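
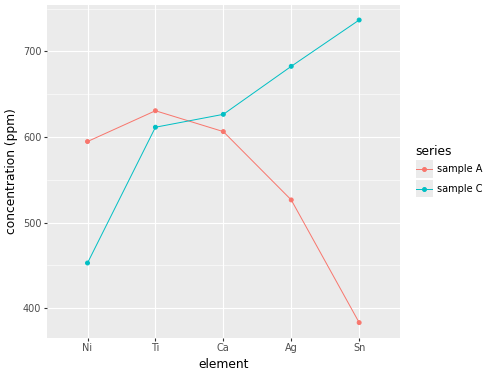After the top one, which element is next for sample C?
Top 3 for sample C: Sn ≈ 750, Ag ≈ 700, Ca ≈ 650.

Ag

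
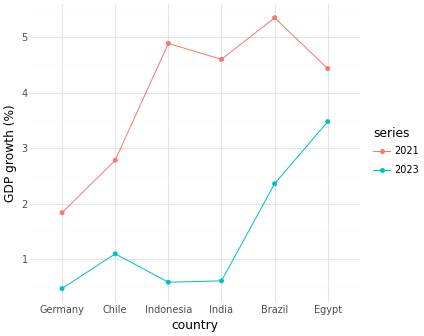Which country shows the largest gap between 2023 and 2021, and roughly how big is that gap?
Indonesia, ≈ 4.5 %

Indonesia: 2023 ≈ 0.5, 2021 ≈ 5.0 → gap ≈ 4.5. Next-largest (India) is only ≈ 4.0.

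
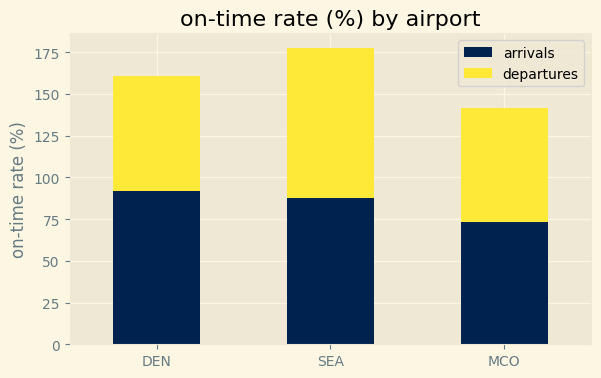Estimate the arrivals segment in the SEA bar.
arrivals top ≈ 80, bottom ≈ 0; segment ≈ 80.

≈ 80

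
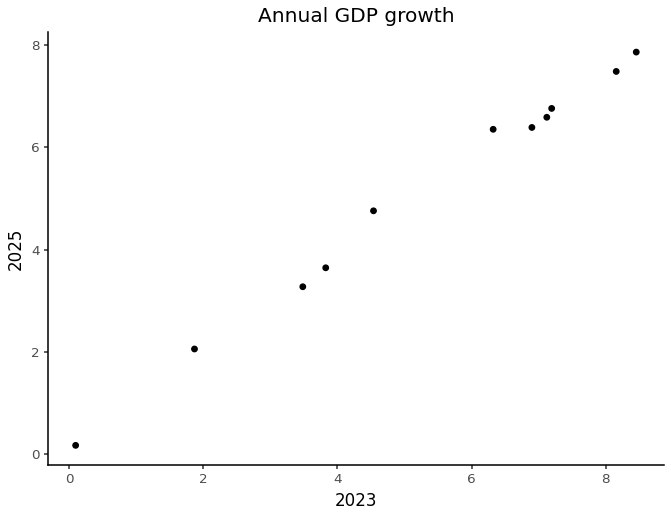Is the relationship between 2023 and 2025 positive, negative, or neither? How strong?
positive, strong

Points are positively correlated; strong (|r| ≈ 1.0).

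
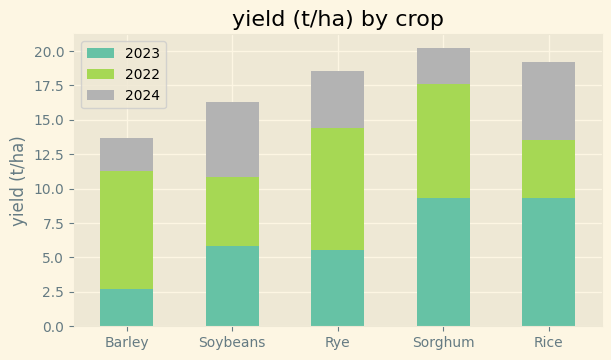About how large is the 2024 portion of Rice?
≈ 6

2024 top ≈ 20, bottom ≈ 14; segment ≈ 6.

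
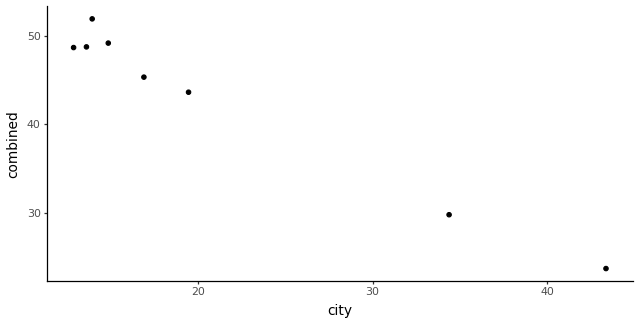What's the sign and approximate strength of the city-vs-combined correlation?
Points are negatively correlated; strong (|r| ≈ 1.0).

negative, strong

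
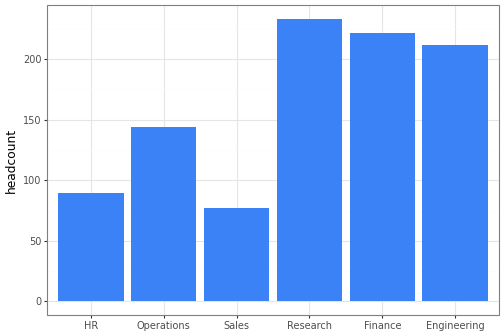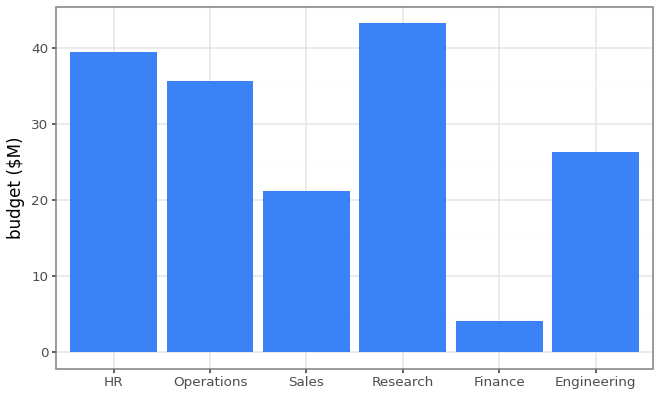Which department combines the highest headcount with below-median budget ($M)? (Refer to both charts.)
Finance

Chart 2 median budget ($M) ≈ 30; below-median departments: Sales, Finance, Engineering. Among those, Finance has the highest headcount (≈ 225).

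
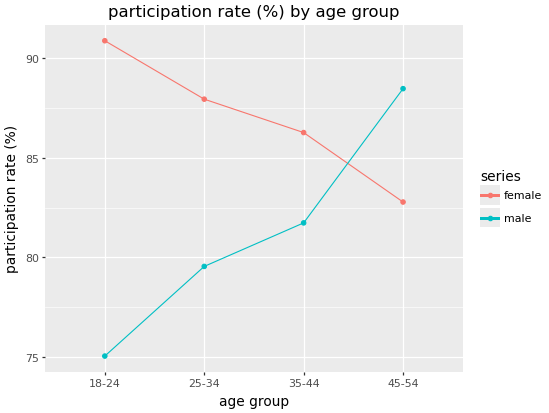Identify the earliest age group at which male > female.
45-54

35-44: male ≈ 82 vs female ≈ 86 (not yet); 45-54: male ≈ 88 vs female ≈ 82 (first crossover).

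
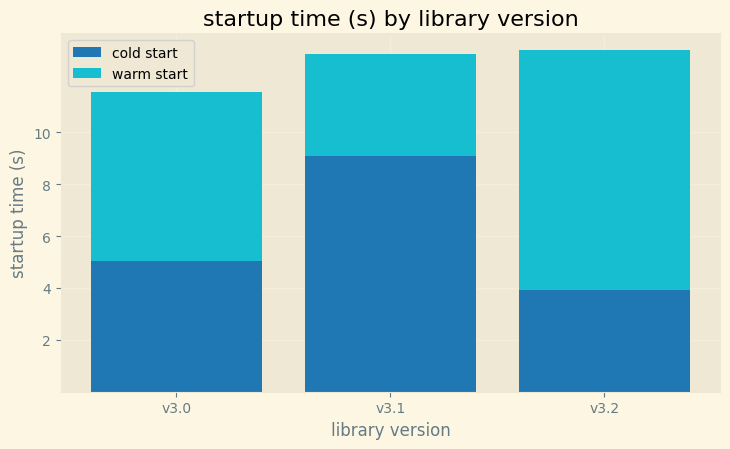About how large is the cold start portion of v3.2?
cold start top ≈ 4, bottom ≈ 0; segment ≈ 4.

≈ 4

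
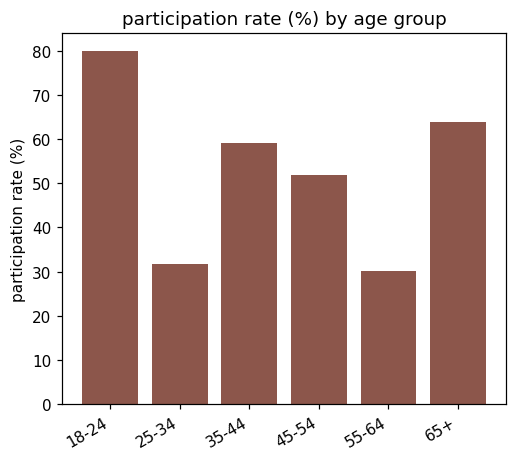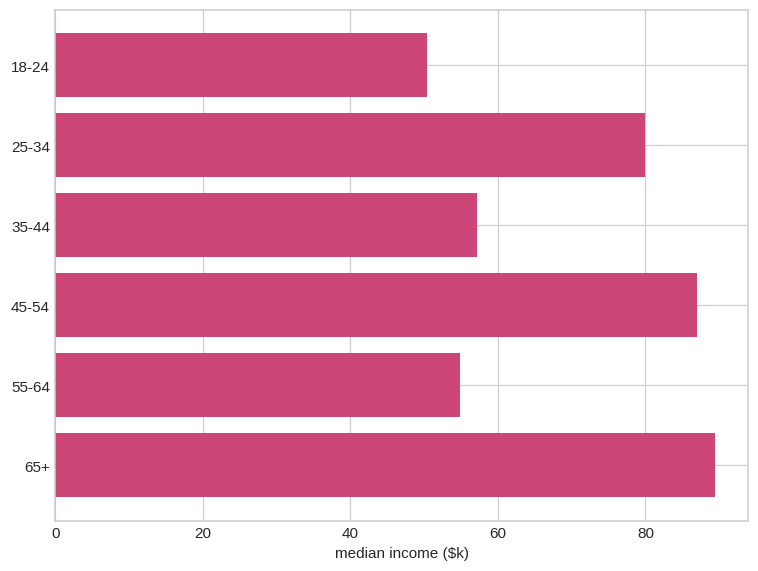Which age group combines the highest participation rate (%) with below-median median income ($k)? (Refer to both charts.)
18-24

Chart 2 median median income ($k) ≈ 70; below-median age groups: 18-24, 35-44, 55-64. Among those, 18-24 has the highest participation rate (%) (≈ 80).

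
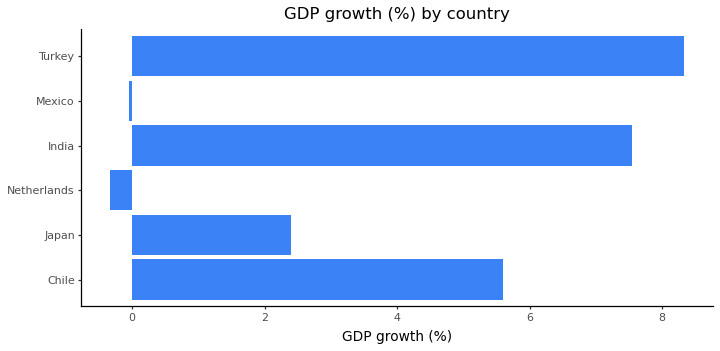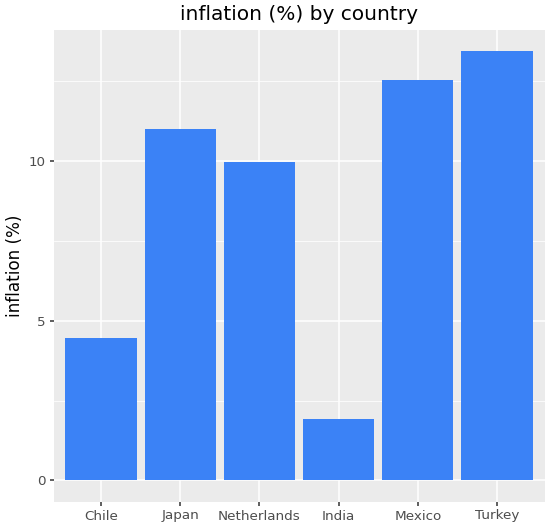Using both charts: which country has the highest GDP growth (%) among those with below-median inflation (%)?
India

Chart 2 median inflation (%) ≈ 10; below-median countries: Chile, Netherlands, India. Among those, India has the highest GDP growth (%) (≈ 8).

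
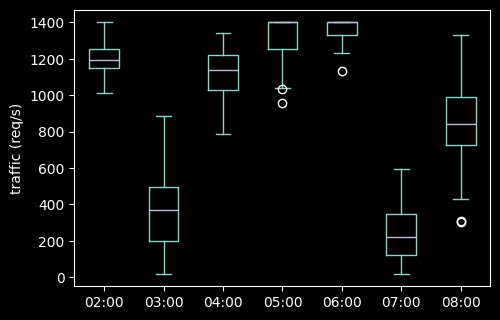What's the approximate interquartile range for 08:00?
Q3 ≈ 1000, Q1 ≈ 700; IQR ≈ 300.

≈ 300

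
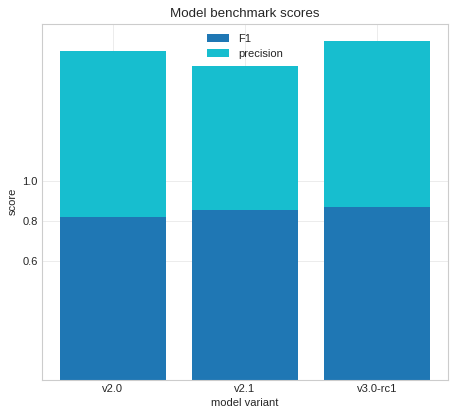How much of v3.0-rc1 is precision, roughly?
precision top ≈ 1.8, bottom ≈ 0.8; segment ≈ 1.0.

≈ 1.0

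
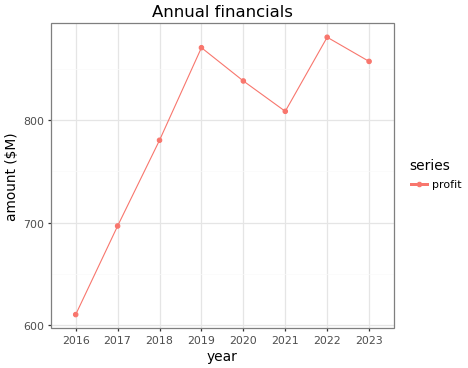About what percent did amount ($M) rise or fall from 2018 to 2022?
2018 ≈ 775, 2022 ≈ 875; (875 − 775) / 775 ≈ +12.9%.

≈ +12.9%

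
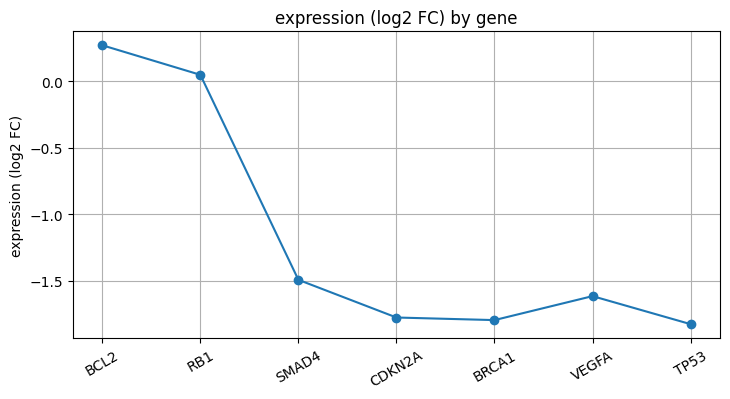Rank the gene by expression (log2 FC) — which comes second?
RB1

Top 3: BCL2 ≈ 0.2, RB1 ≈ 0.0, SMAD4 ≈ -1.4.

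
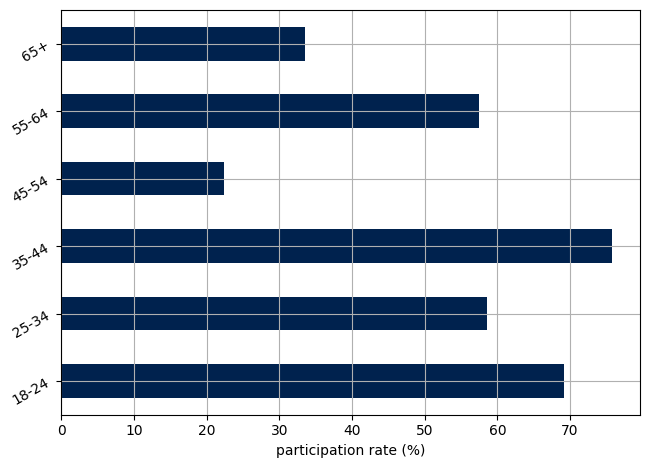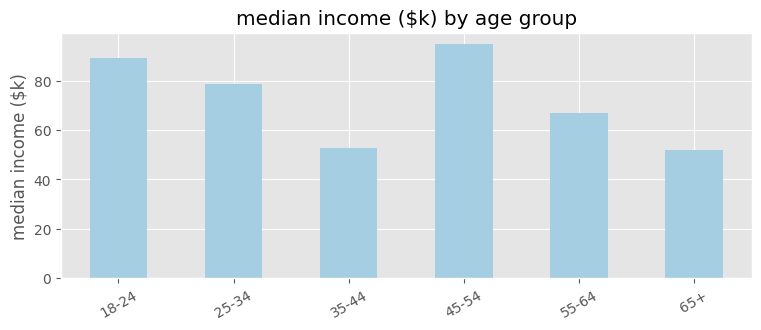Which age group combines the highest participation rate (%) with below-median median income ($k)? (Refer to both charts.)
Chart 2 median median income ($k) ≈ 70; below-median age groups: 35-44, 55-64, 65+. Among those, 35-44 has the highest participation rate (%) (≈ 80).

35-44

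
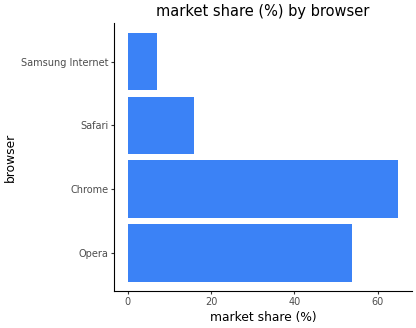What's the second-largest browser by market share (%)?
Opera

Top 3: Chrome ≈ 60, Opera ≈ 50, Safari ≈ 20.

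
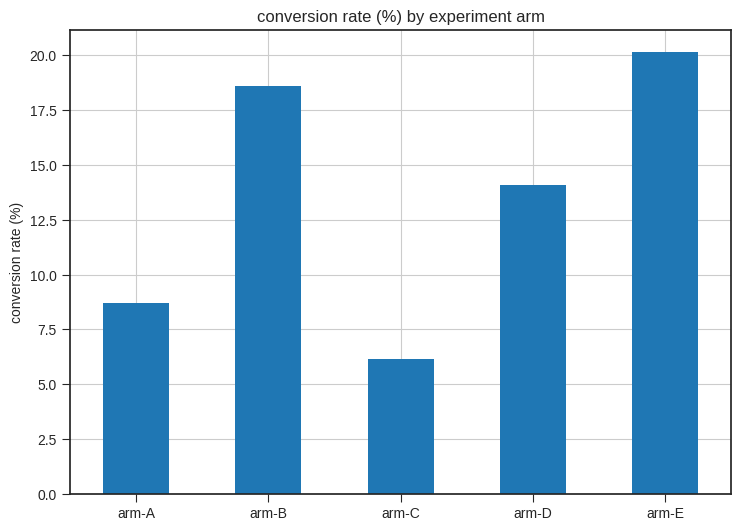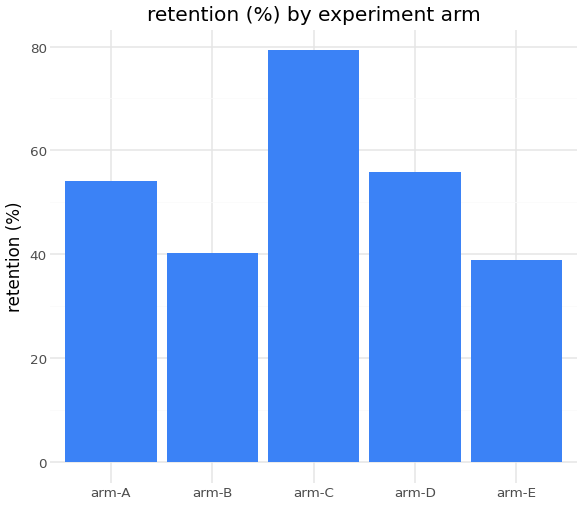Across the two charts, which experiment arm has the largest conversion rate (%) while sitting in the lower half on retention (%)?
Chart 2 median retention (%) ≈ 50; below-median experiment arms: arm-B, arm-E. Among those, arm-E has the highest conversion rate (%) (≈ 20).

arm-E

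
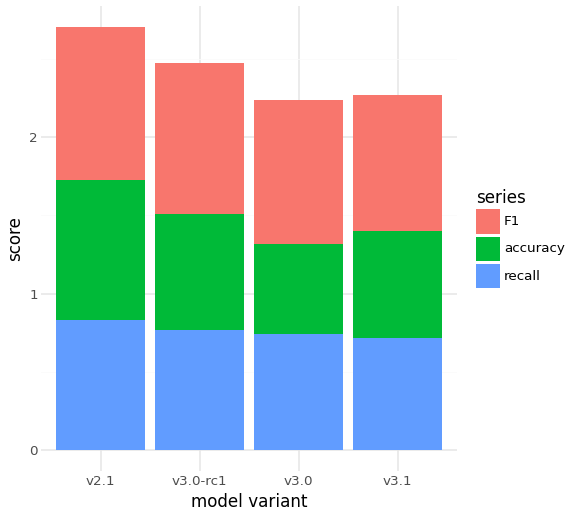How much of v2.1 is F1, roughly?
F1 top ≈ 2.5, bottom ≈ 1.5; segment ≈ 1.0.

≈ 1.0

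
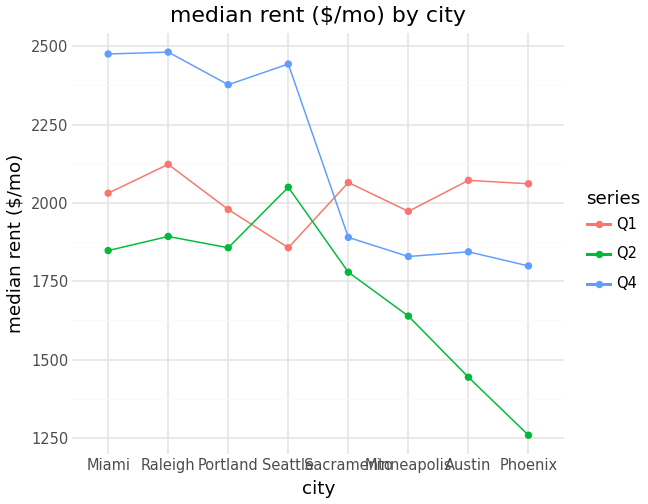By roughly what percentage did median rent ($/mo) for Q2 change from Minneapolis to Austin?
Minneapolis ≈ 1600, Austin ≈ 1400; (1400 − 1600) / 1600 ≈ -12.5%.

≈ -12.5%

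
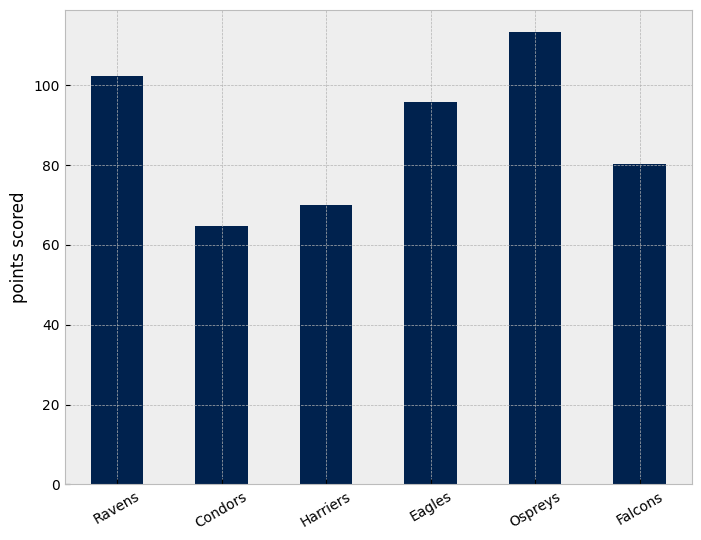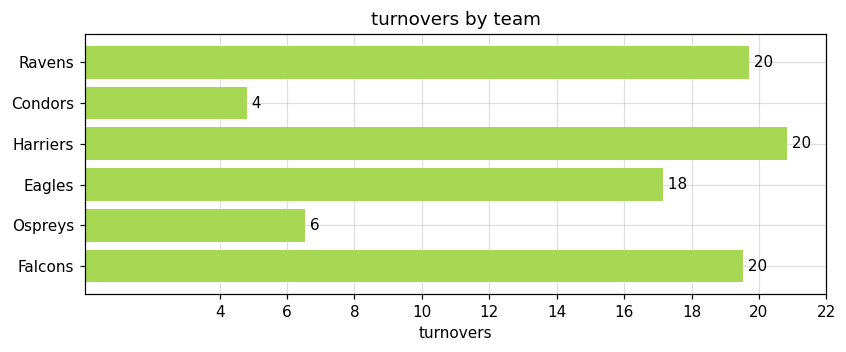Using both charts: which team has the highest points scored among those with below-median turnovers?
Chart 2 median turnovers ≈ 18; below-median teams: Condors, Eagles, Ospreys. Among those, Ospreys has the highest points scored (≈ 120).

Ospreys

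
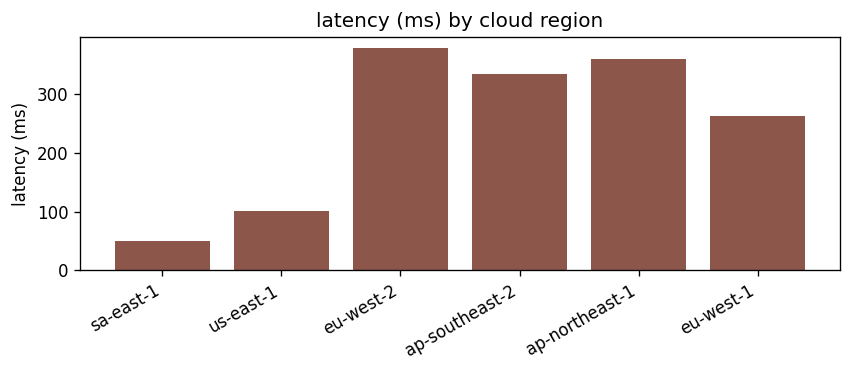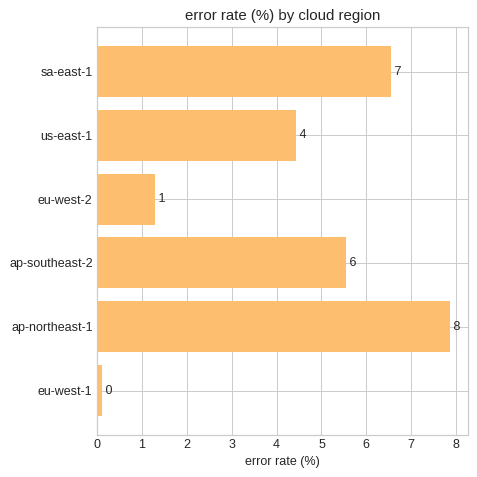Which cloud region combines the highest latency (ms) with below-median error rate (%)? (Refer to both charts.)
Chart 2 median error rate (%) ≈ 5; below-median cloud regions: us-east-1, eu-west-2, eu-west-1. Among those, eu-west-2 has the highest latency (ms) (≈ 400).

eu-west-2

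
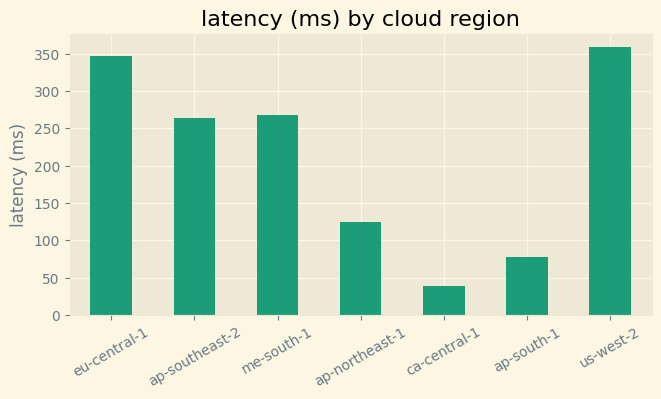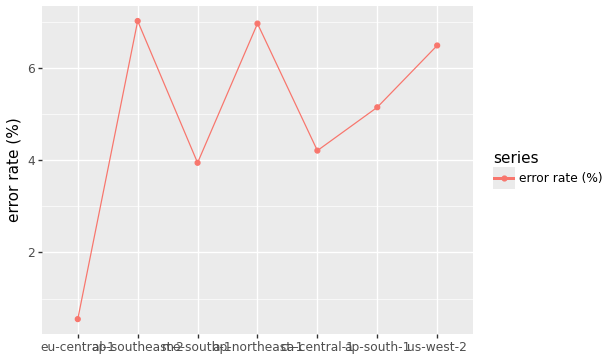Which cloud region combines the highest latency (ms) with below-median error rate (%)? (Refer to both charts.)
Chart 2 median error rate (%) ≈ 5; below-median cloud regions: eu-central-1, me-south-1, ca-central-1. Among those, eu-central-1 has the highest latency (ms) (≈ 350).

eu-central-1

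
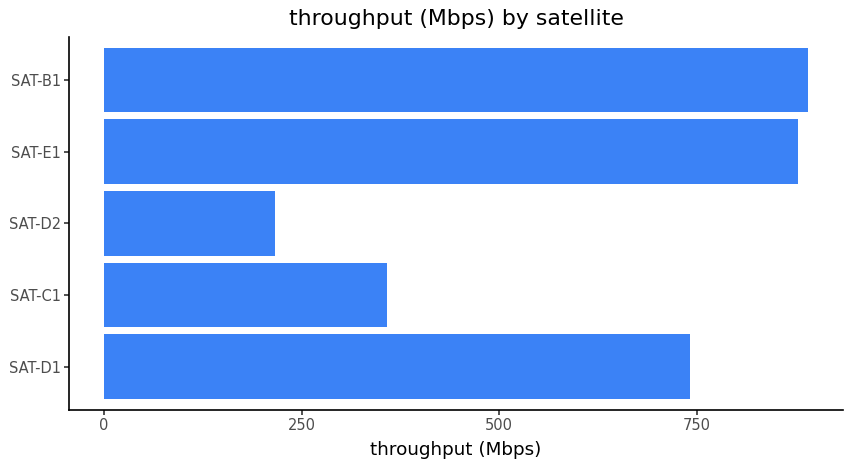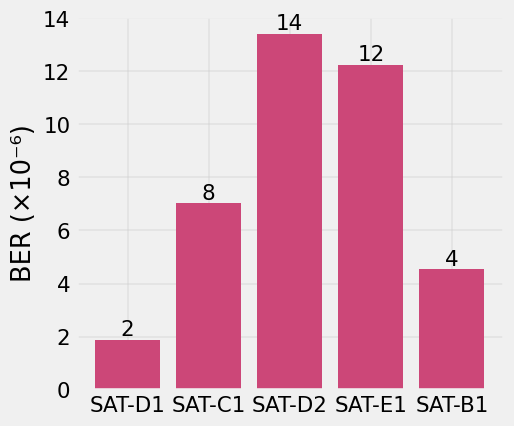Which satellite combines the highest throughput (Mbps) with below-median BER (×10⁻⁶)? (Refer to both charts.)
SAT-B1

Chart 2 median BER (×10⁻⁶) ≈ 8; below-median satellites: SAT-D1, SAT-B1. Among those, SAT-B1 has the highest throughput (Mbps) (≈ 900).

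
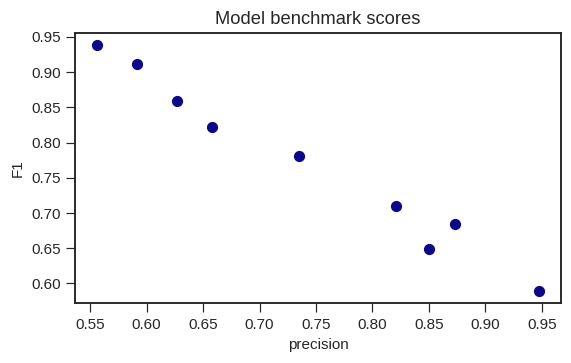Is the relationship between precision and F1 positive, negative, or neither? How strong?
Points are negatively correlated; strong (|r| ≈ 1.0).

negative, strong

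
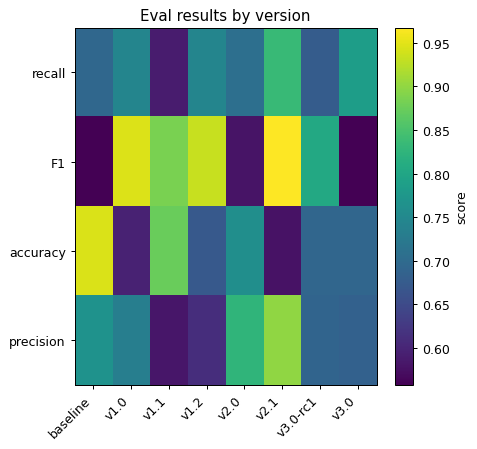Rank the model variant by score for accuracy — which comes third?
v2.0

Top 4 for accuracy: baseline ≈ 0.95, v1.1 ≈ 0.85, v2.0 ≈ 0.75, v3.0 ≈ 0.70.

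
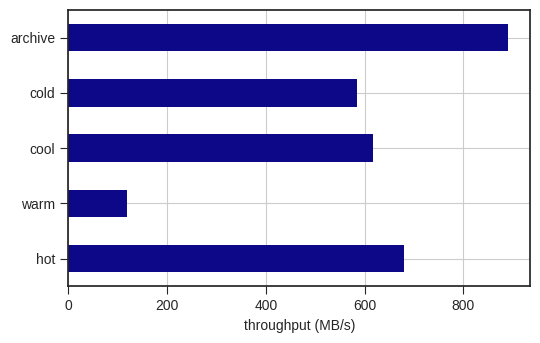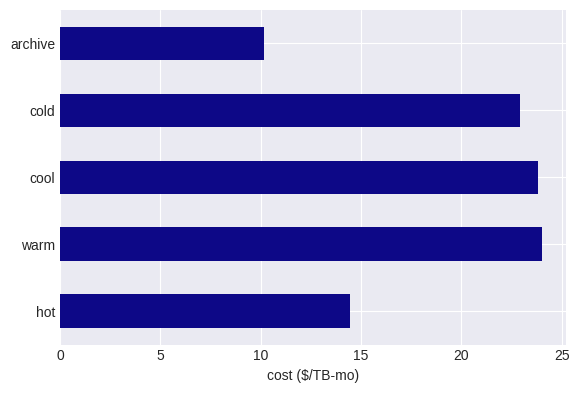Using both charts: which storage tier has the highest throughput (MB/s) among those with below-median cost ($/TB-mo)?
archive

Chart 2 median cost ($/TB-mo) ≈ 25; below-median storage tiers: hot, archive. Among those, archive has the highest throughput (MB/s) (≈ 900).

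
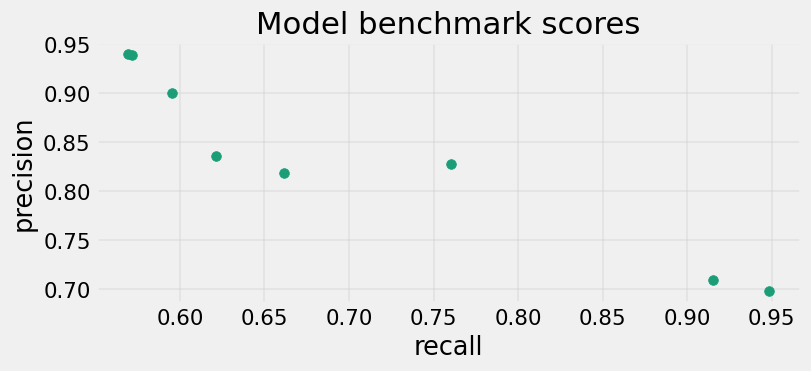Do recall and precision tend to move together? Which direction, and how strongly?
negative, strong

Points are negatively correlated; strong (|r| ≈ 0.9).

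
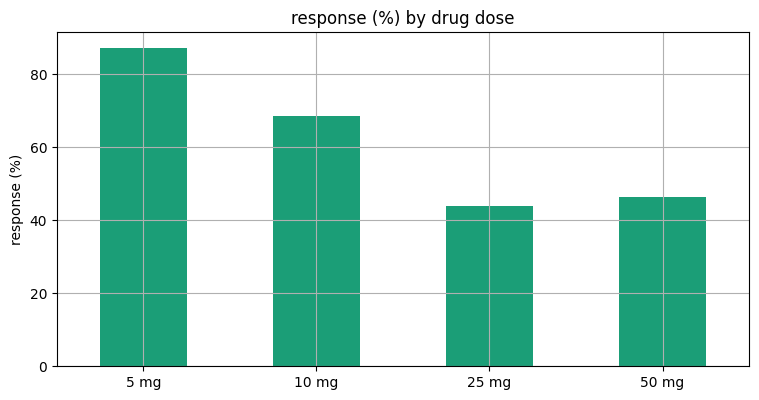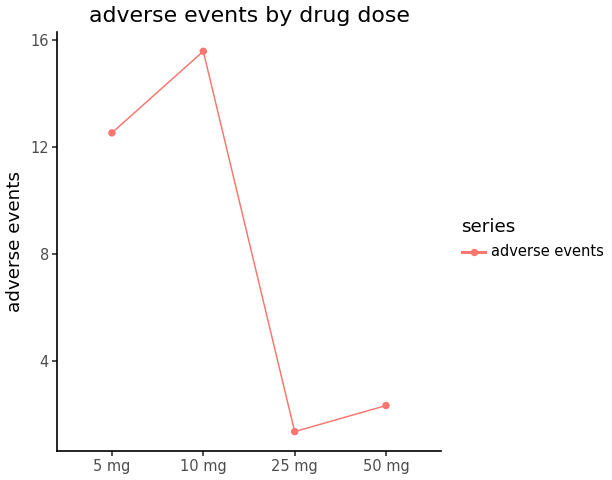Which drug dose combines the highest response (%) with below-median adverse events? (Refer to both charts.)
Chart 2 median adverse events ≈ 8; below-median drug doses: 25 mg, 50 mg. Among those, 50 mg has the highest response (%) (≈ 50).

50 mg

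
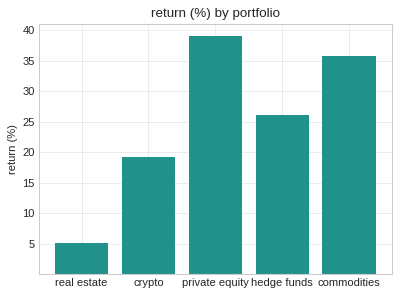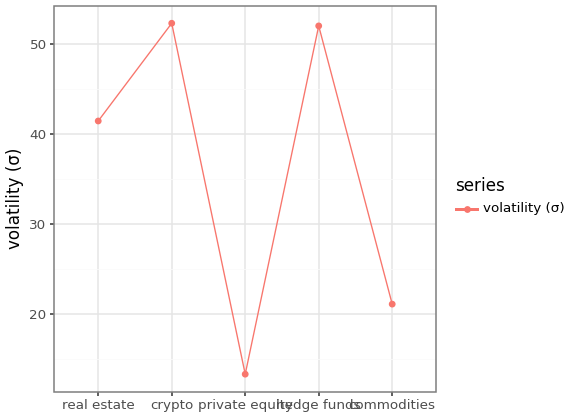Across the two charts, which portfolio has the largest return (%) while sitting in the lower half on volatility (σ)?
Chart 2 median volatility (σ) ≈ 40; below-median portfolios: private equity, commodities. Among those, private equity has the highest return (%) (≈ 40).

private equity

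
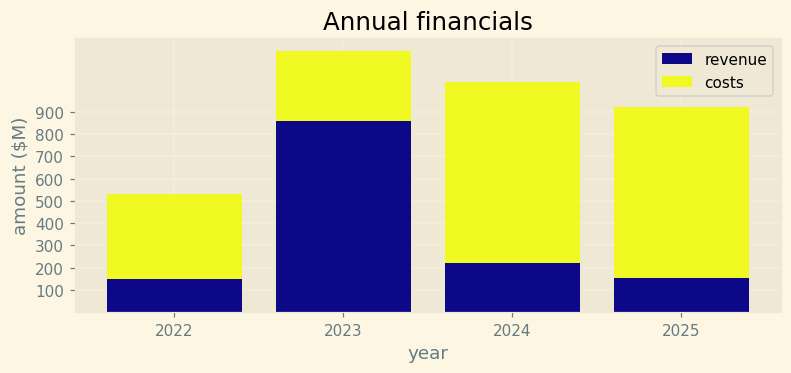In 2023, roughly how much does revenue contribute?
revenue top ≈ 900, bottom ≈ 0; segment ≈ 900.

≈ 900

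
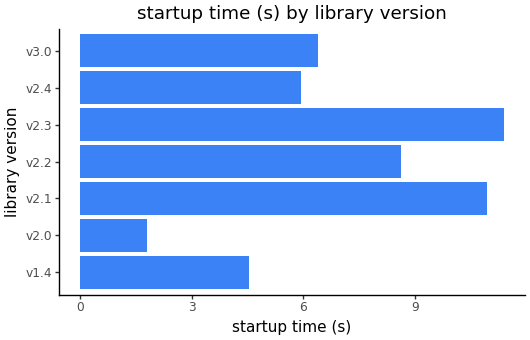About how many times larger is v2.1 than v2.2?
≈ 1.22×

v2.1 ≈ 11, v2.2 ≈ 9; 11/9 ≈ 1.22.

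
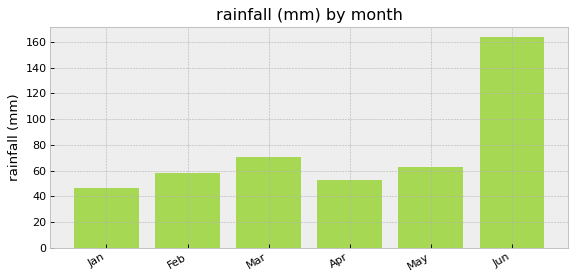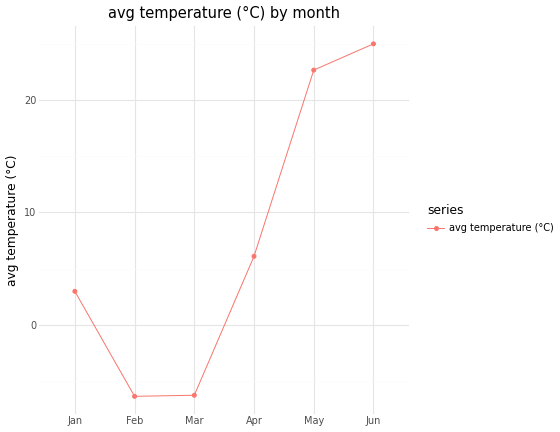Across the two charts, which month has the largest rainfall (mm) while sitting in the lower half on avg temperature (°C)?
Chart 2 median avg temperature (°C) ≈ 5; below-median months: Jan, Feb, Mar. Among those, Mar has the highest rainfall (mm) (≈ 80).

Mar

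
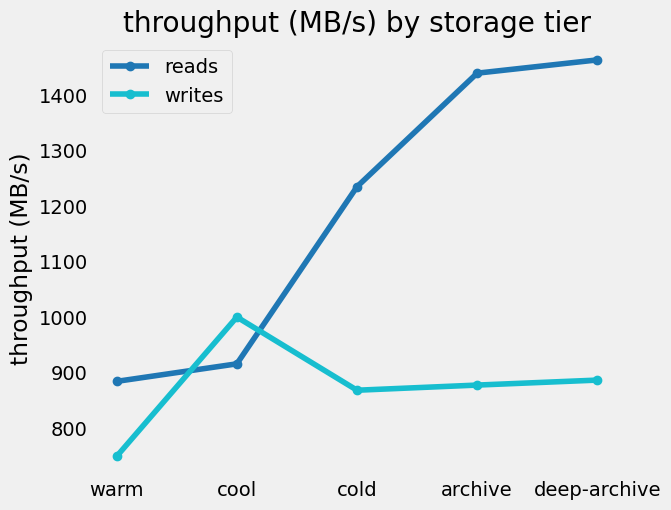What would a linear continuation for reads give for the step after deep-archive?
≈ 1650

Last three: 1200, 1400, 1500 → slope ≈ 150/step → next ≈ 1650.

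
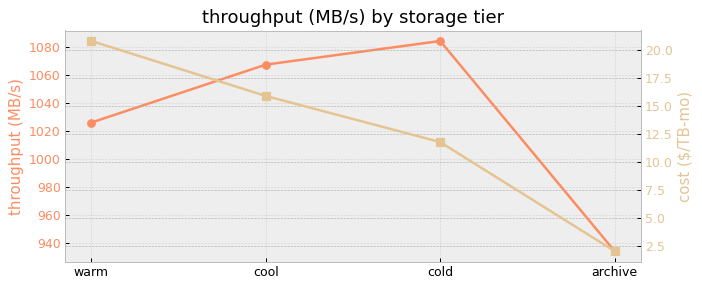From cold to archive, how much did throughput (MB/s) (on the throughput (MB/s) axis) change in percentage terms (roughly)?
≈ -13%

cold ≈ 1080, archive ≈ 940; (940 − 1080) / 1080 ≈ -13%.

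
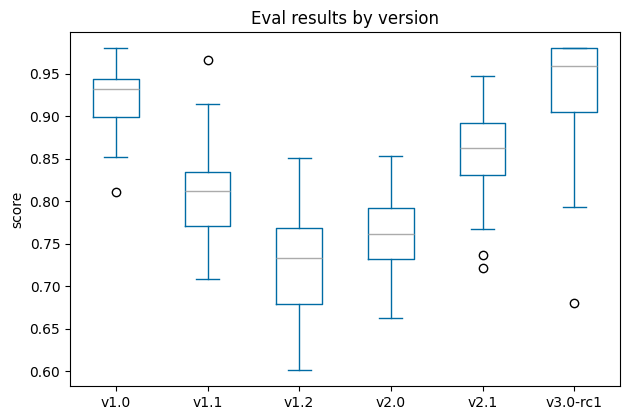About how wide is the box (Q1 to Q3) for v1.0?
Q3 ≈ 0.94, Q1 ≈ 0.90; IQR ≈ 0.04.

≈ 0.04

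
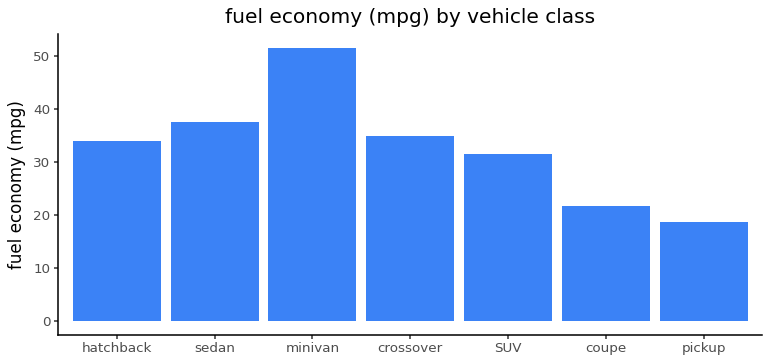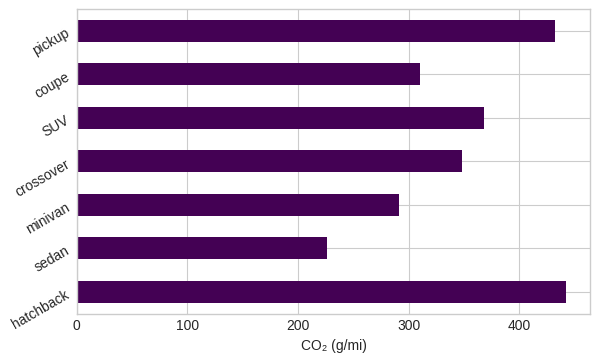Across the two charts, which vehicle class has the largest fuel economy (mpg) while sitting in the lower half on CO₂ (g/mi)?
Chart 2 median CO₂ (g/mi) ≈ 350; below-median vehicle classes: sedan, minivan, coupe. Among those, minivan has the highest fuel economy (mpg) (≈ 50).

minivan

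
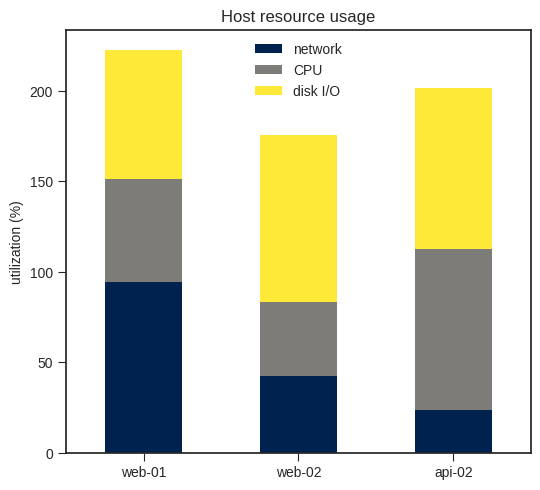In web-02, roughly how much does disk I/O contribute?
disk I/O top ≈ 180, bottom ≈ 80; segment ≈ 100.

≈ 100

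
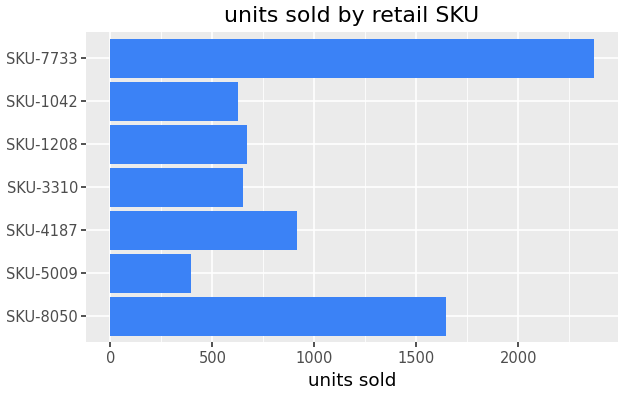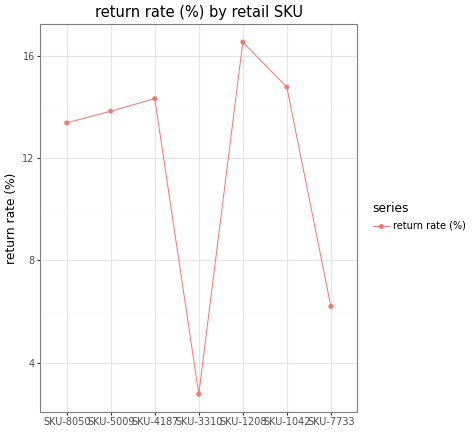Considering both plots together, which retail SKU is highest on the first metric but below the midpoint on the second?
Chart 2 median return rate (%) ≈ 14; below-median retail SKUs: SKU-8050, SKU-3310, SKU-7733. Among those, SKU-7733 has the highest units sold (≈ 2500).

SKU-7733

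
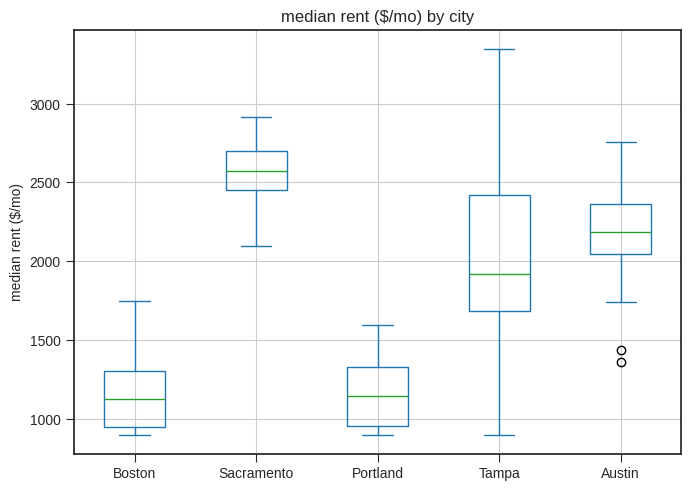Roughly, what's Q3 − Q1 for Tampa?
≈ 800

Q3 ≈ 2400, Q1 ≈ 1600; IQR ≈ 800.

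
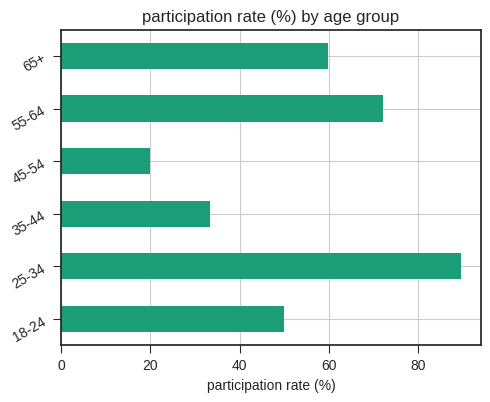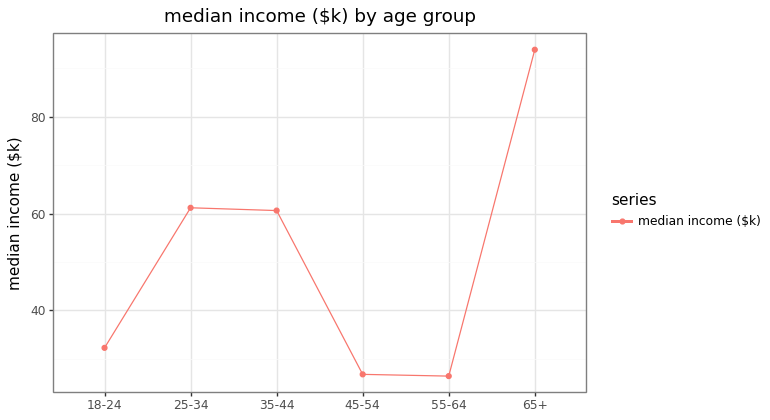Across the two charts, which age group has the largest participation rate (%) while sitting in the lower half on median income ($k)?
55-64

Chart 2 median median income ($k) ≈ 50; below-median age groups: 18-24, 45-54, 55-64. Among those, 55-64 has the highest participation rate (%) (≈ 70).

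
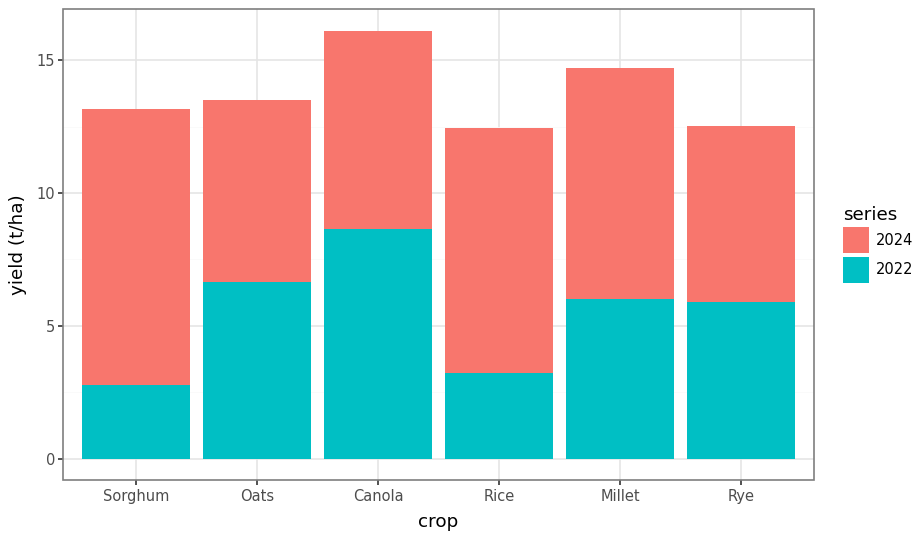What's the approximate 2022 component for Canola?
2022 top ≈ 8, bottom ≈ 0; segment ≈ 8.

≈ 8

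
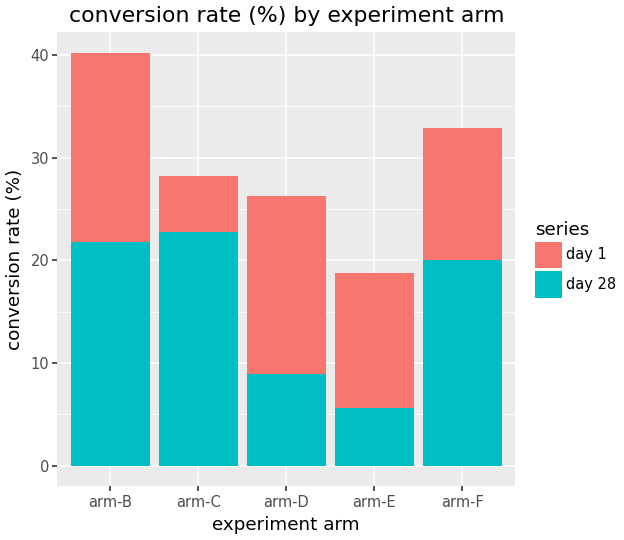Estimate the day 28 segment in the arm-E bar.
day 28 top ≈ 5, bottom ≈ 0; segment ≈ 5.

≈ 5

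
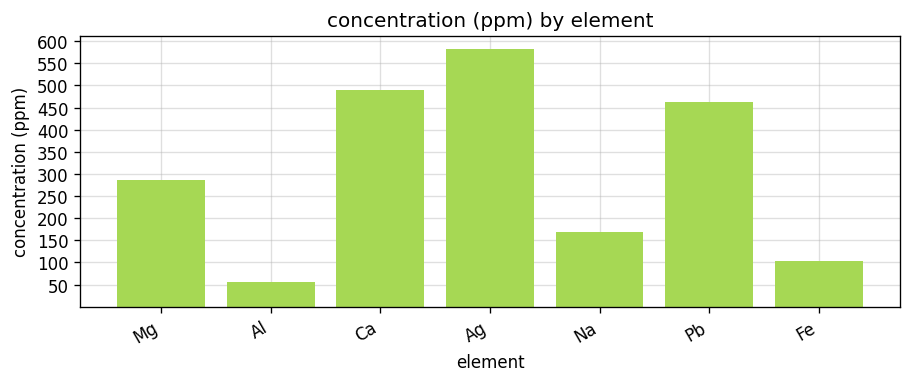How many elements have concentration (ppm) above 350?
3

Above 350: Ca, Ag, Pb.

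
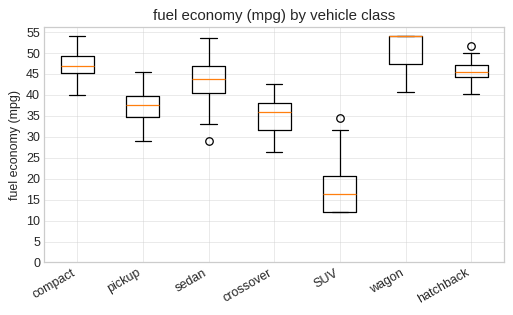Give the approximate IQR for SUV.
≈ 10

Q3 ≈ 20, Q1 ≈ 10; IQR ≈ 10.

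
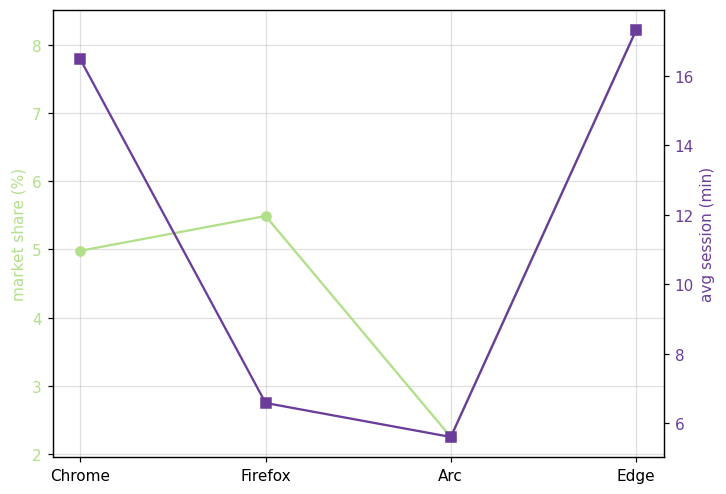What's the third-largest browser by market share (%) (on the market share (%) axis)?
Top 4 (on the market share (%) axis): Edge ≈ 8.0, Firefox ≈ 5.5, Chrome ≈ 5.0, Arc ≈ 2.0.

Chrome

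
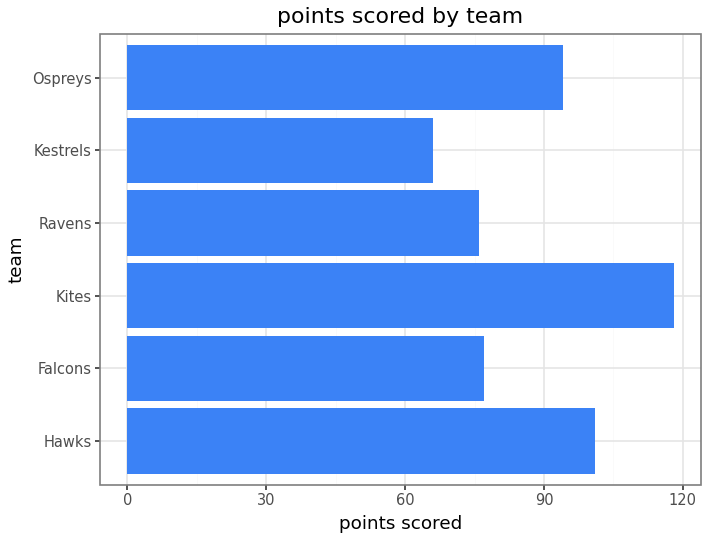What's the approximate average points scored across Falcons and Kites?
(80 + 120) / 2 ≈ 100.

≈ 100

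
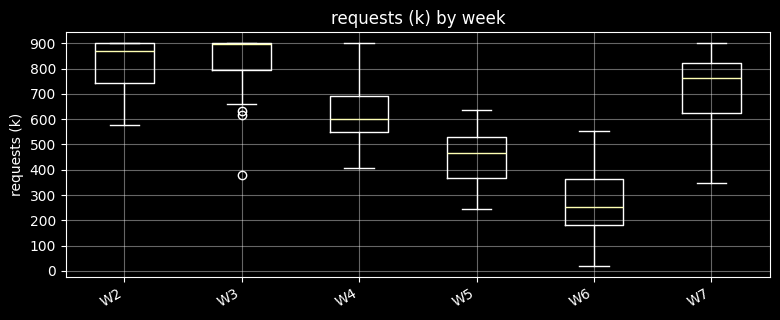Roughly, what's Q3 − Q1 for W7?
≈ 200

Q3 ≈ 800, Q1 ≈ 600; IQR ≈ 200.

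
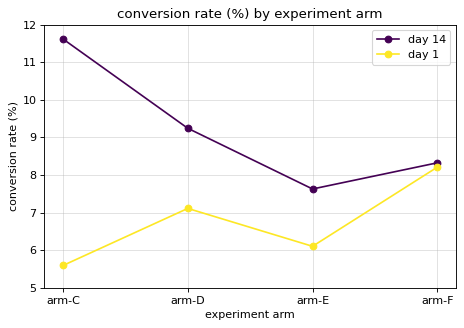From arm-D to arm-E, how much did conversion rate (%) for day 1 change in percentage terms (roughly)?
arm-D ≈ 7, arm-E ≈ 6; (6 − 7) / 7 ≈ -14.3%.

≈ -14.3%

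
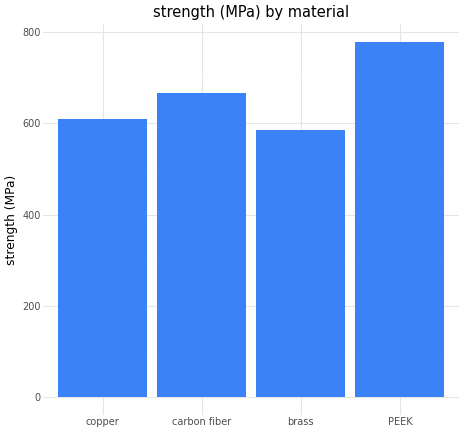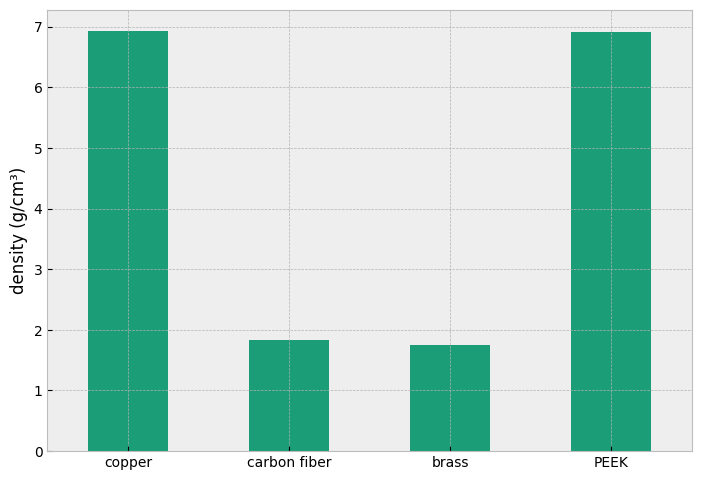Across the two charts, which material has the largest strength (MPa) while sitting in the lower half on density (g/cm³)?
carbon fiber

Chart 2 median density (g/cm³) ≈ 4; below-median materials: carbon fiber, brass. Among those, carbon fiber has the highest strength (MPa) (≈ 700).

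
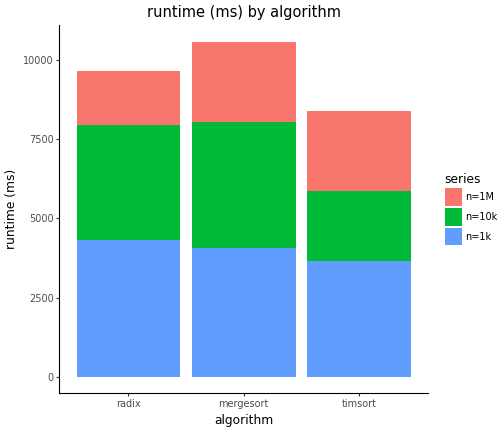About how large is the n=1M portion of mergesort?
≈ 3000

n=1M top ≈ 11000, bottom ≈ 8000; segment ≈ 3000.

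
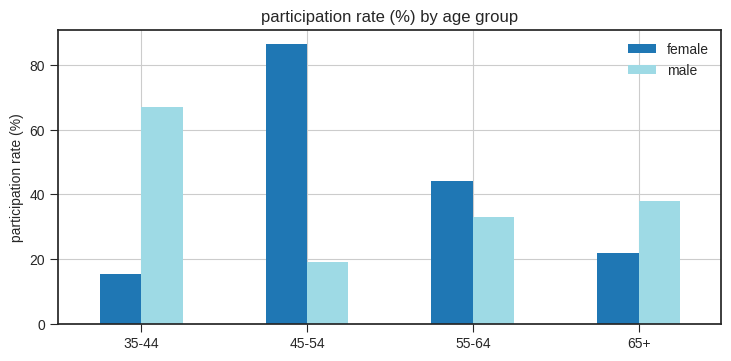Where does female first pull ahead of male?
45-54

35-44: female ≈ 20 vs male ≈ 70 (not yet); 45-54: female ≈ 90 vs male ≈ 20 (first crossover).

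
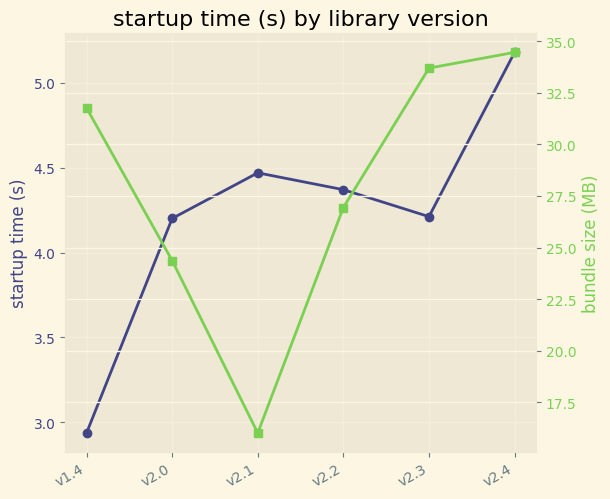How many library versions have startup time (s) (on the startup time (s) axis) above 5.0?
Above 5.0: v2.4.

1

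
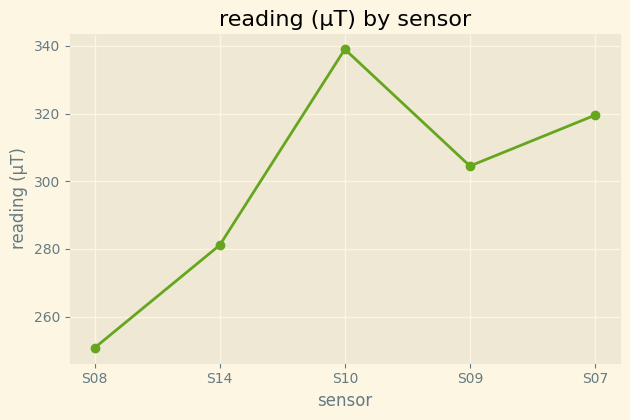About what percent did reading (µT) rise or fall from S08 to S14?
S08 ≈ 250, S14 ≈ 280; (280 − 250) / 250 ≈ +12%.

≈ +12%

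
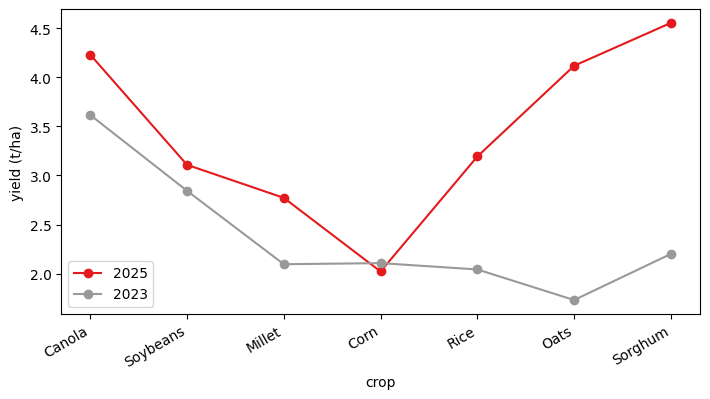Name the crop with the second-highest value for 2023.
Top 3 for 2023: Canola ≈ 3.5, Soybeans ≈ 3.0, Sorghum ≈ 2.0.

Soybeans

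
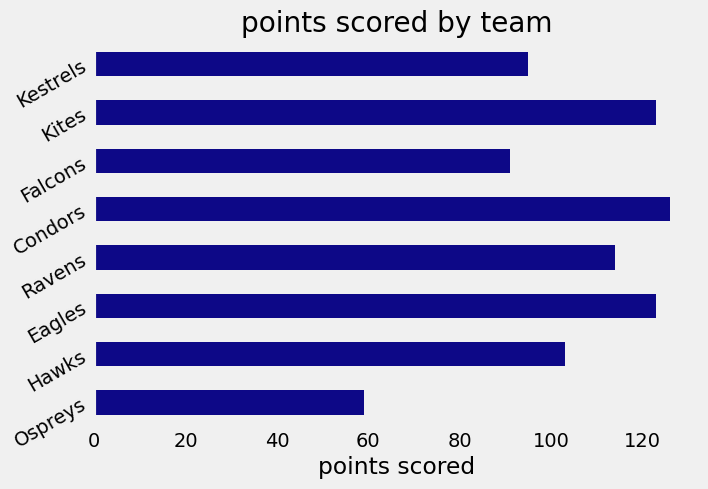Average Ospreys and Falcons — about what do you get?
(60 + 100) / 2 ≈ 80.

≈ 80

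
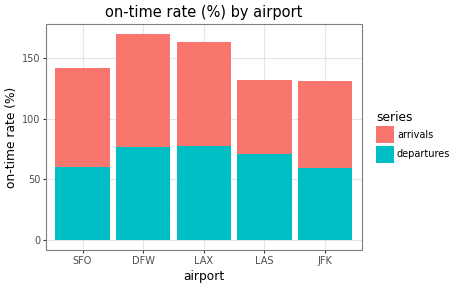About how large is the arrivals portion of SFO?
arrivals top ≈ 140, bottom ≈ 60; segment ≈ 80.

≈ 80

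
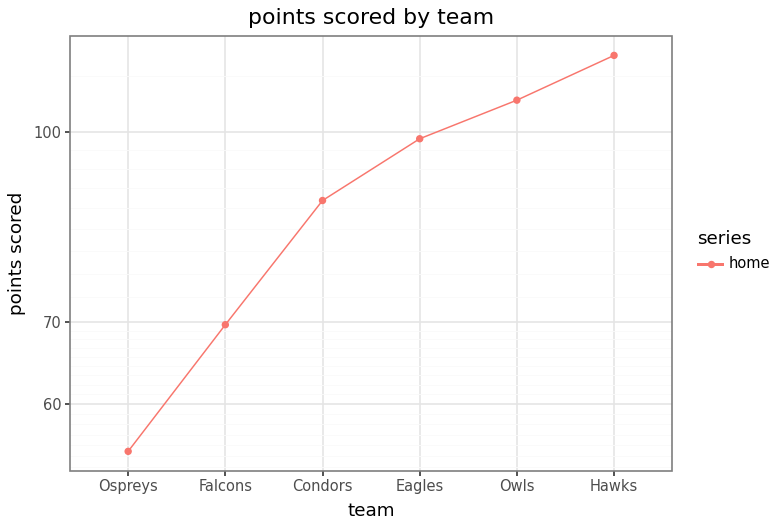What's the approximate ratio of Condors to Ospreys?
≈ 1.8×

Condors ≈ 90, Ospreys ≈ 50; 90/50 ≈ 1.8.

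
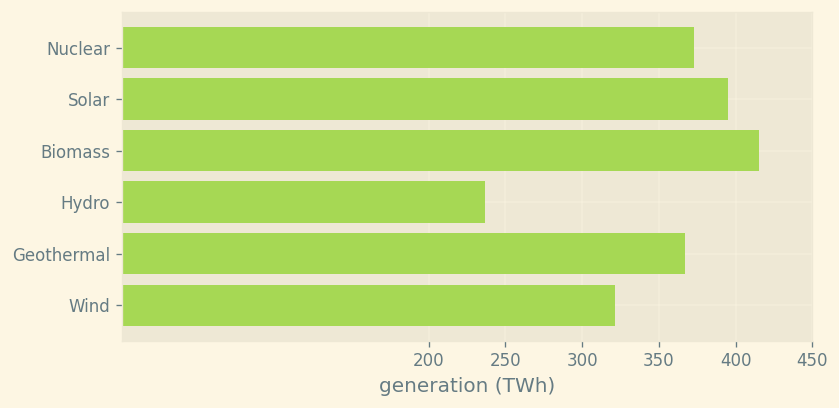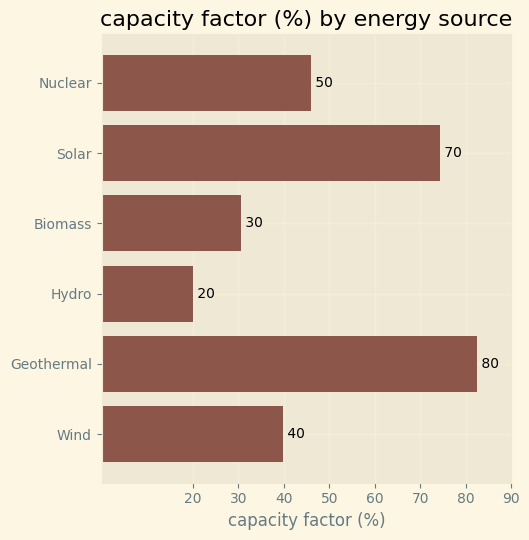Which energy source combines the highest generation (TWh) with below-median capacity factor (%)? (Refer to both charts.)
Biomass

Chart 2 median capacity factor (%) ≈ 40; below-median energy sources: Biomass, Hydro, Wind. Among those, Biomass has the highest generation (TWh) (≈ 400).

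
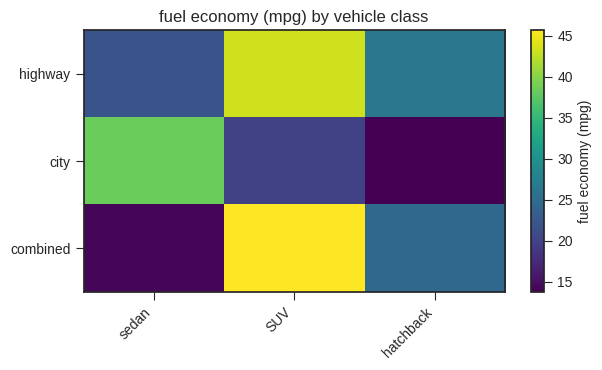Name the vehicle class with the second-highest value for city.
Top 3 for city: sedan ≈ 40, SUV ≈ 20, hatchback ≈ 15.

SUV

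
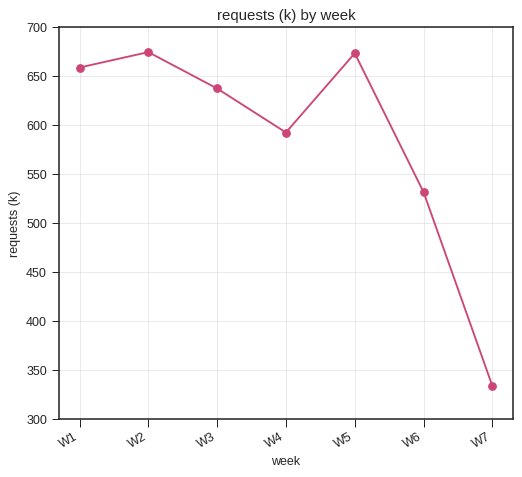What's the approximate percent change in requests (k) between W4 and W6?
≈ -8.3%

W4 ≈ 600, W6 ≈ 550; (550 − 600) / 600 ≈ -8.3%.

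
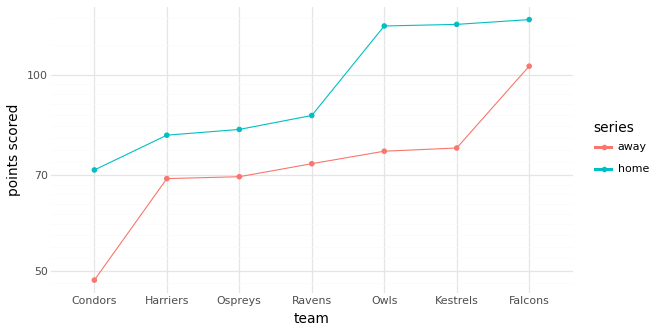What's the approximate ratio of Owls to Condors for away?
≈ 1.6×

Owls ≈ 80, Condors ≈ 50; 80/50 ≈ 1.6.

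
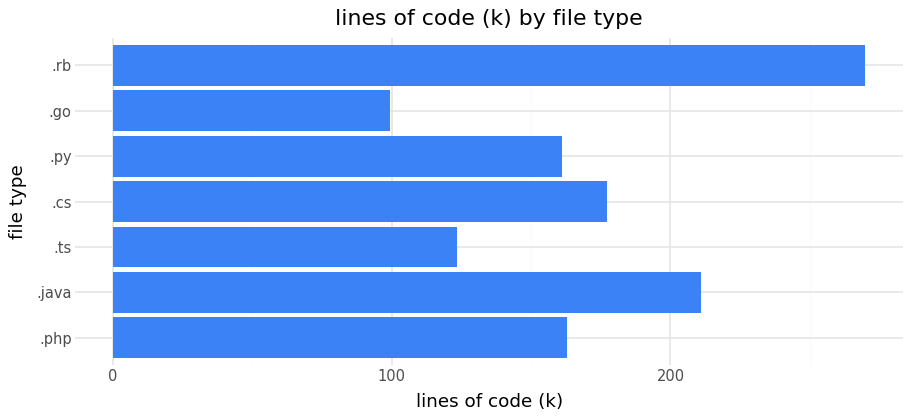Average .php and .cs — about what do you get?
≈ 175

(175 + 175) / 2 ≈ 175.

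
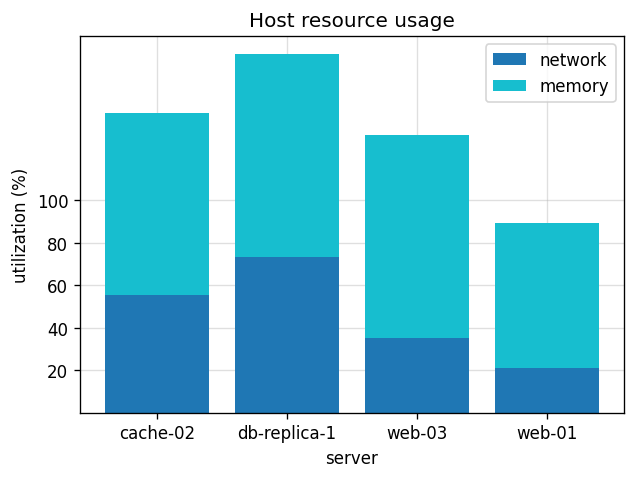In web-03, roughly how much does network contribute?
≈ 40

network top ≈ 40, bottom ≈ 0; segment ≈ 40.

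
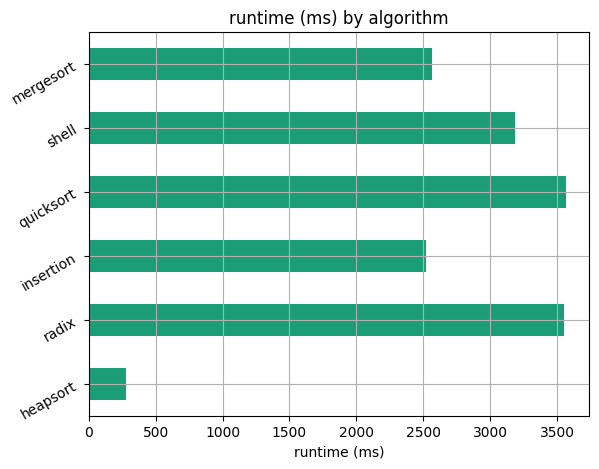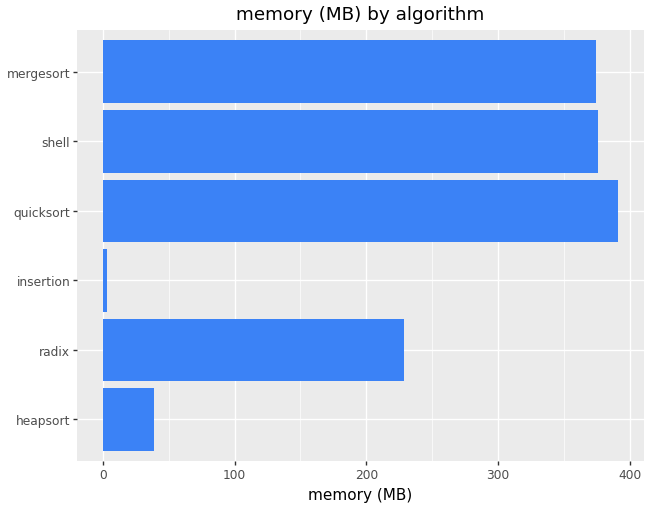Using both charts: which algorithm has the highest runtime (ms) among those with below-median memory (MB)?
radix

Chart 2 median memory (MB) ≈ 300; below-median algorithms: heapsort, radix, insertion. Among those, radix has the highest runtime (ms) (≈ 3500).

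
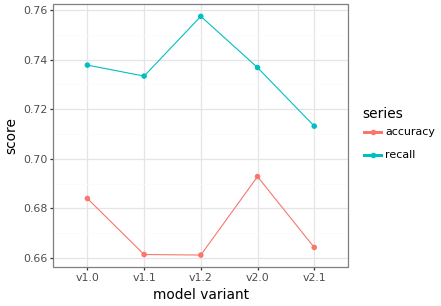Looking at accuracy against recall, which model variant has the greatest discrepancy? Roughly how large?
v1.2, ≈ 0.10

v1.2: accuracy ≈ 0.66, recall ≈ 0.76 → gap ≈ 0.10. Next-largest (v1.1) is only ≈ 0.07.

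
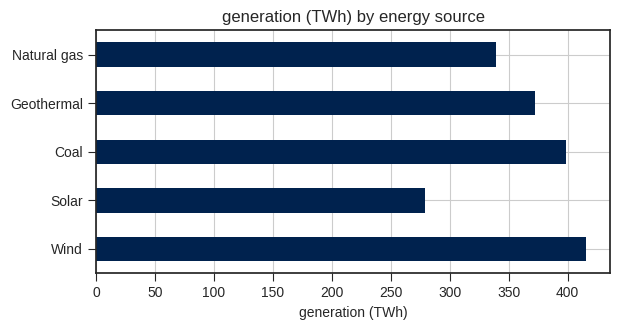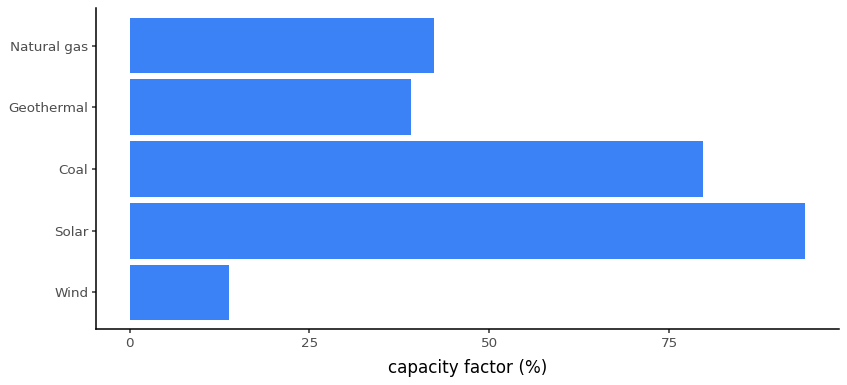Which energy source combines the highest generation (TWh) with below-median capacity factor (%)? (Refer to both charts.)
Wind

Chart 2 median capacity factor (%) ≈ 40; below-median energy sources: Wind, Geothermal. Among those, Wind has the highest generation (TWh) (≈ 400).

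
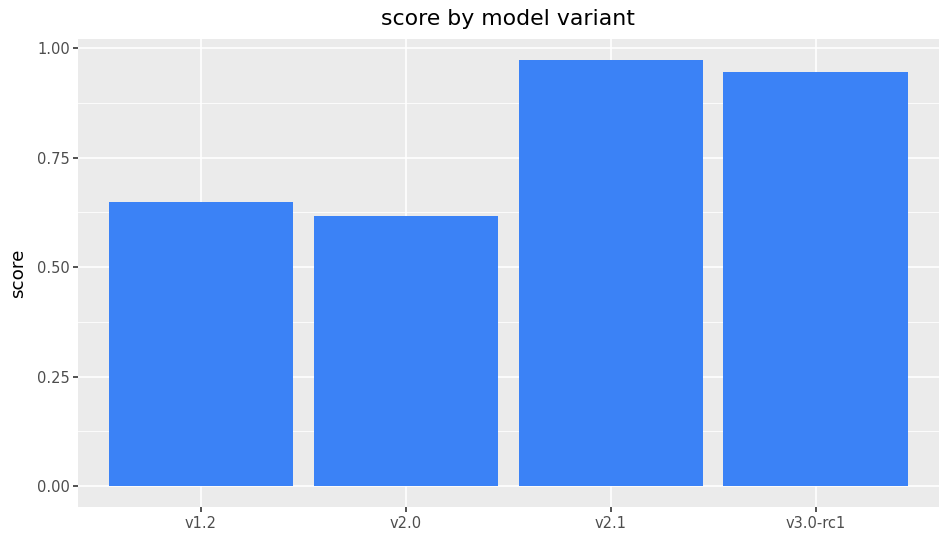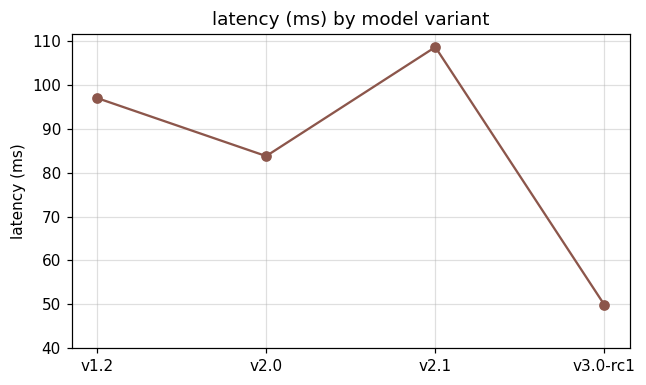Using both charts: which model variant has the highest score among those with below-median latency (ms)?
v3.0-rc1

Chart 2 median latency (ms) ≈ 90; below-median model variants: v2.0, v3.0-rc1. Among those, v3.0-rc1 has the highest score (≈ 0.9).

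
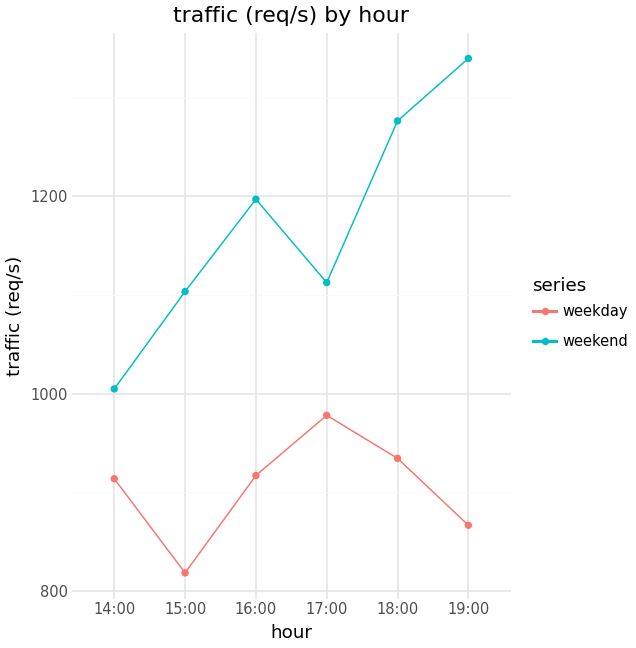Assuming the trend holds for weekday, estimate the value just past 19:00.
≈ 775

Last three: 1000, 950, 850 → slope ≈ -75/step → next ≈ 775.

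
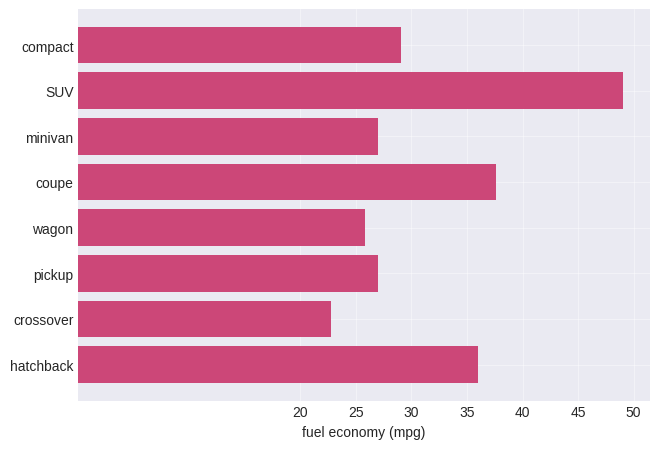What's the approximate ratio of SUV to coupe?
≈ 1.25×

SUV ≈ 50, coupe ≈ 40; 50/40 ≈ 1.25.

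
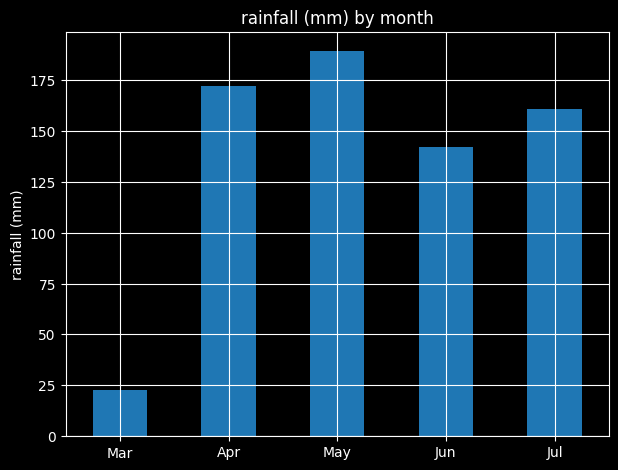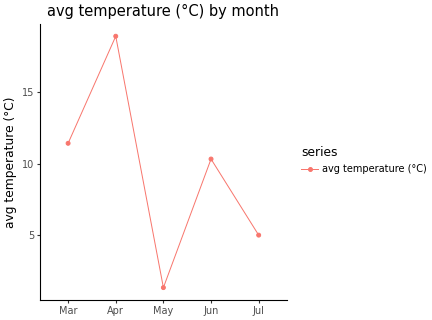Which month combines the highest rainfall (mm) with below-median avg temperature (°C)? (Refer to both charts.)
Chart 2 median avg temperature (°C) ≈ 10; below-median months: May, Jul. Among those, May has the highest rainfall (mm) (≈ 180).

May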